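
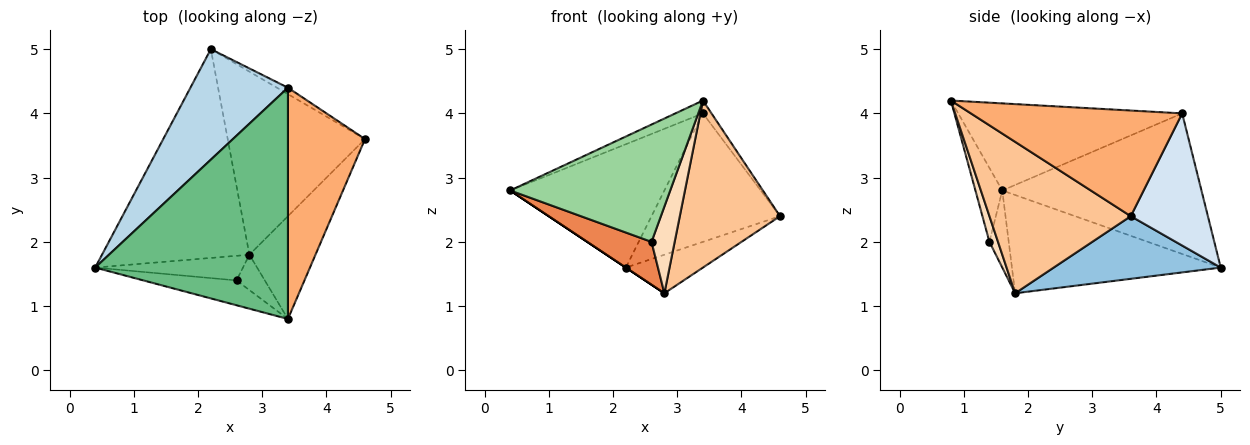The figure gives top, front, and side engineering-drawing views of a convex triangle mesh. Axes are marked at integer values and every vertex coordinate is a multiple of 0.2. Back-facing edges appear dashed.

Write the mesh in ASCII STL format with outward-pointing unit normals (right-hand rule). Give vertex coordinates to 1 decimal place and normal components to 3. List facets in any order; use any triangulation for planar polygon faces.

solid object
 facet normal -0.555 0.000 -0.832
  outer loop
   vertex 2.8 1.8 1.2
   vertex 0.4 1.6 2.8
   vertex 2.2 5.0 1.6
  endloop
 endfacet
 facet normal 0.408 0.188 -0.894
  outer loop
   vertex 2.8 1.8 1.2
   vertex 2.2 5.0 1.6
   vertex 4.6 3.6 2.4
  endloop
 endfacet
 facet normal -0.693 0.537 0.481
  outer loop
   vertex 3.4 4.4 4.0
   vertex 2.2 5.0 1.6
   vertex 0.4 1.6 2.8
  endloop
 endfacet
 facet normal 0.514 0.857 -0.043
  outer loop
   vertex 3.4 4.4 4.0
   vertex 4.6 3.6 2.4
   vertex 2.2 5.0 1.6
  endloop
 endfacet
 facet normal -0.252 -0.839 -0.482
  outer loop
   vertex 2.6 1.4 2.0
   vertex 0.4 1.6 2.8
   vertex 2.8 1.8 1.2
  endloop
 endfacet
 facet normal 0.807 0.033 0.589
  outer loop
   vertex 3.4 0.8 4.2
   vertex 4.6 3.6 2.4
   vertex 3.4 4.4 4.0
  endloop
 endfacet
 facet normal 0.768 -0.545 -0.335
  outer loop
   vertex 3.4 0.8 4.2
   vertex 2.8 1.8 1.2
   vertex 4.6 3.6 2.4
  endloop
 endfacet
 facet normal 0.324 -0.876 -0.357
  outer loop
   vertex 3.4 0.8 4.2
   vertex 2.6 1.4 2.0
   vertex 2.8 1.8 1.2
  endloop
 endfacet
 facet normal -0.411 0.051 0.910
  outer loop
   vertex 3.4 0.8 4.2
   vertex 3.4 4.4 4.0
   vertex 0.4 1.6 2.8
  endloop
 endfacet
 facet normal -0.162 -0.965 -0.204
  outer loop
   vertex 3.4 0.8 4.2
   vertex 0.4 1.6 2.8
   vertex 2.6 1.4 2.0
  endloop
 endfacet
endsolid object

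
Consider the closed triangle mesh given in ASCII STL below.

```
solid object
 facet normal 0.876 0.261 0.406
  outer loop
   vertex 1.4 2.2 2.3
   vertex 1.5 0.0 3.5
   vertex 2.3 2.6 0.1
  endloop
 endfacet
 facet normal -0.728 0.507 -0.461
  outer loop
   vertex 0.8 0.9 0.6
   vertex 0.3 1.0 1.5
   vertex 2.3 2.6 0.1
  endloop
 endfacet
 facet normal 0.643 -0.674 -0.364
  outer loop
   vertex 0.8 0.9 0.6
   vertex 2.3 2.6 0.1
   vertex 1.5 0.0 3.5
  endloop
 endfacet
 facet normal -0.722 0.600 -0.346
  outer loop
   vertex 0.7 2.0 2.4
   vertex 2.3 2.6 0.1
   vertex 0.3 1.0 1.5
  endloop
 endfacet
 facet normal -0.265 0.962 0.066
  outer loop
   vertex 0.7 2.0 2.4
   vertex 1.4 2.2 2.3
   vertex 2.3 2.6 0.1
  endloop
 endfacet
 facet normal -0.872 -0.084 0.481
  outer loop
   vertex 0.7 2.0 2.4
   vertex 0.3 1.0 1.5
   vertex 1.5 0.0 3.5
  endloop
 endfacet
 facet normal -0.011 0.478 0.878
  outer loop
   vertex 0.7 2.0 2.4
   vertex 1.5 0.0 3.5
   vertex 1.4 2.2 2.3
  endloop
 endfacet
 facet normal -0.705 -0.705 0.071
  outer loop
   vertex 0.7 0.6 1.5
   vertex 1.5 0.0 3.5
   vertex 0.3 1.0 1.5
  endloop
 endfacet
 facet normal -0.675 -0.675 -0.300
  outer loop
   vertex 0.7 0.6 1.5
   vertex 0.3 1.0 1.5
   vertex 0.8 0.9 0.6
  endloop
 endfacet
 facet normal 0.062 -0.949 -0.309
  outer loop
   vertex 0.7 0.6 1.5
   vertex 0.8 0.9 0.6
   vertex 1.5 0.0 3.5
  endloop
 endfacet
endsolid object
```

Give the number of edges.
15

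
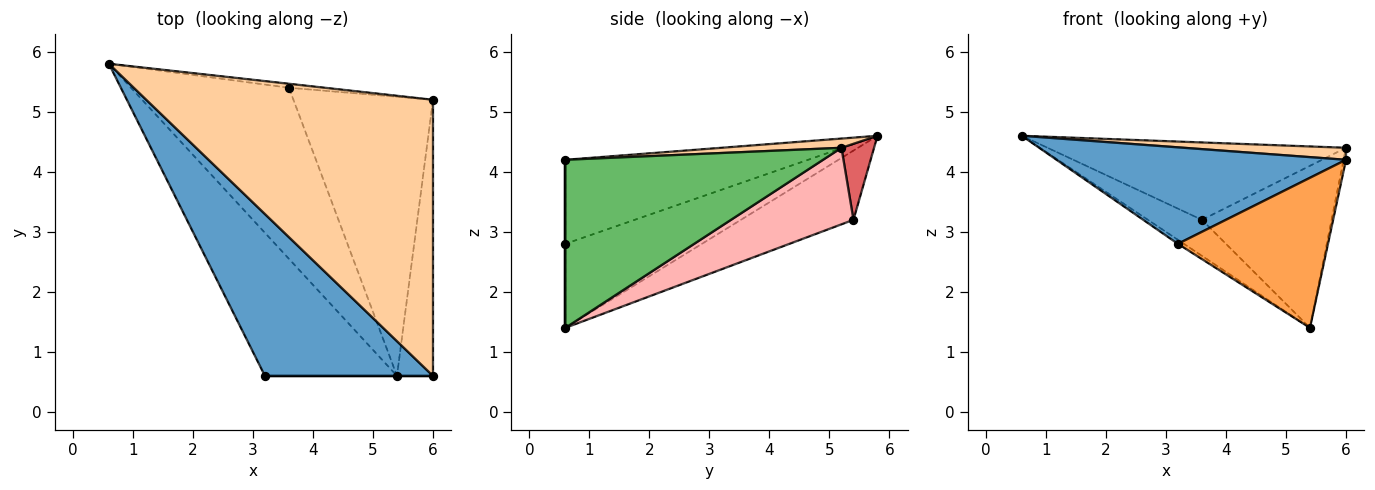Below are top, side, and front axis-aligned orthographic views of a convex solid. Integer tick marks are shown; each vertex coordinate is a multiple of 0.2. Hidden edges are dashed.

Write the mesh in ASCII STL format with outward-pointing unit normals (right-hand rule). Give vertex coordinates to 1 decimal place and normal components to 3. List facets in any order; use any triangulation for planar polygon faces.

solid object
 facet normal -0.395 -0.471 0.789
  outer loop
   vertex 3.2 0.6 2.8
   vertex 6.0 0.6 4.2
   vertex 0.6 5.8 4.6
  endloop
 endfacet
 facet normal -0.537 0.024 -0.843
  outer loop
   vertex 5.4 0.6 1.4
   vertex 3.2 0.6 2.8
   vertex 0.6 5.8 4.6
  endloop
 endfacet
 facet normal 0.000 -1.000 0.000
  outer loop
   vertex 5.4 0.6 1.4
   vertex 6.0 0.6 4.2
   vertex 3.2 0.6 2.8
  endloop
 endfacet
 facet normal 0.032 -0.043 0.999
  outer loop
   vertex 6.0 5.2 4.4
   vertex 0.6 5.8 4.6
   vertex 6.0 0.6 4.2
  endloop
 endfacet
 facet normal 0.978 0.009 -0.210
  outer loop
   vertex 6.0 5.2 4.4
   vertex 6.0 0.6 4.2
   vertex 5.4 0.6 1.4
  endloop
 endfacet
 facet normal -0.394 0.189 -0.899
  outer loop
   vertex 3.6 5.4 3.2
   vertex 5.4 0.6 1.4
   vertex 0.6 5.8 4.6
  endloop
 endfacet
 facet normal 0.108 0.993 -0.051
  outer loop
   vertex 3.6 5.4 3.2
   vertex 0.6 5.8 4.6
   vertex 6.0 5.2 4.4
  endloop
 endfacet
 facet normal 0.428 0.454 -0.781
  outer loop
   vertex 3.6 5.4 3.2
   vertex 6.0 5.2 4.4
   vertex 5.4 0.6 1.4
  endloop
 endfacet
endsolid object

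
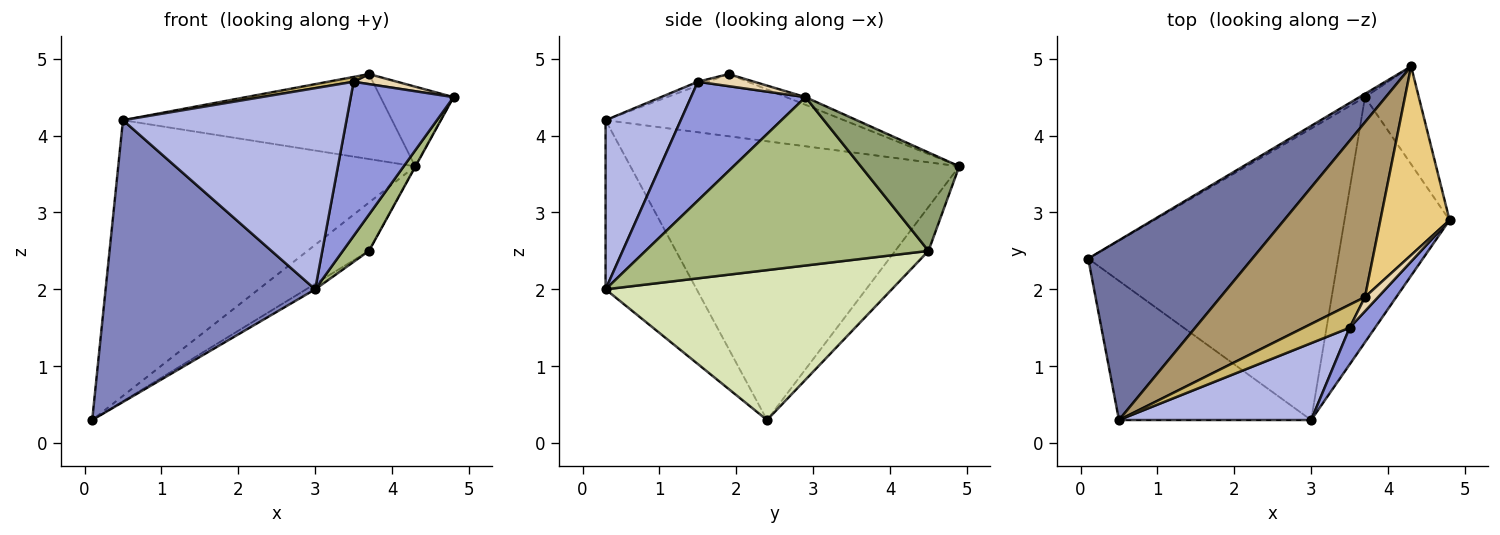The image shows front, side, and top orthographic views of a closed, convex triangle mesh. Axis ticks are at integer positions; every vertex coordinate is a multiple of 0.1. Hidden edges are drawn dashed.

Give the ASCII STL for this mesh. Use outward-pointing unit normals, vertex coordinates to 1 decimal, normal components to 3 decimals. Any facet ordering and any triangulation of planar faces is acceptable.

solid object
 facet normal -0.680 0.614 0.400
  outer loop
   vertex 4.3 4.9 3.6
   vertex 0.1 2.4 0.3
   vertex 0.5 0.3 4.2
  endloop
 endfacet
 facet normal -0.363 -0.835 -0.413
  outer loop
   vertex 3.0 0.3 2.0
   vertex 0.5 0.3 4.2
   vertex 0.1 2.4 0.3
  endloop
 endfacet
 facet normal 0.735 -0.660 0.157
  outer loop
   vertex 3.5 1.5 4.7
   vertex 3.0 0.3 2.0
   vertex 4.8 2.9 4.5
  endloop
 endfacet
 facet normal 0.300 -0.891 0.341
  outer loop
   vertex 3.5 1.5 4.7
   vertex 0.5 0.3 4.2
   vertex 3.0 0.3 2.0
  endloop
 endfacet
 facet normal 0.877 0.003 -0.480
  outer loop
   vertex 3.7 4.5 2.5
   vertex 4.3 4.9 3.6
   vertex 4.8 2.9 4.5
  endloop
 endfacet
 facet normal 0.846 -0.078 -0.528
  outer loop
   vertex 3.7 4.5 2.5
   vertex 4.8 2.9 4.5
   vertex 3.0 0.3 2.0
  endloop
 endfacet
 facet normal -0.475 0.878 -0.060
  outer loop
   vertex 3.7 4.5 2.5
   vertex 0.1 2.4 0.3
   vertex 4.3 4.9 3.6
  endloop
 endfacet
 facet normal 0.514 0.016 -0.857
  outer loop
   vertex 3.7 4.5 2.5
   vertex 3.0 0.3 2.0
   vertex 0.1 2.4 0.3
  endloop
 endfacet
 facet normal -0.361 0.408 0.839
  outer loop
   vertex 3.7 1.9 4.8
   vertex 4.3 4.9 3.6
   vertex 0.5 0.3 4.2
  endloop
 endfacet
 facet normal -0.081 -0.203 0.976
  outer loop
   vertex 3.7 1.9 4.8
   vertex 0.5 0.3 4.2
   vertex 3.5 1.5 4.7
  endloop
 endfacet
 facet normal -0.102 0.387 0.916
  outer loop
   vertex 3.7 1.9 4.8
   vertex 4.8 2.9 4.5
   vertex 4.3 4.9 3.6
  endloop
 endfacet
 facet normal 0.599 -0.463 0.653
  outer loop
   vertex 3.7 1.9 4.8
   vertex 3.5 1.5 4.7
   vertex 4.8 2.9 4.5
  endloop
 endfacet
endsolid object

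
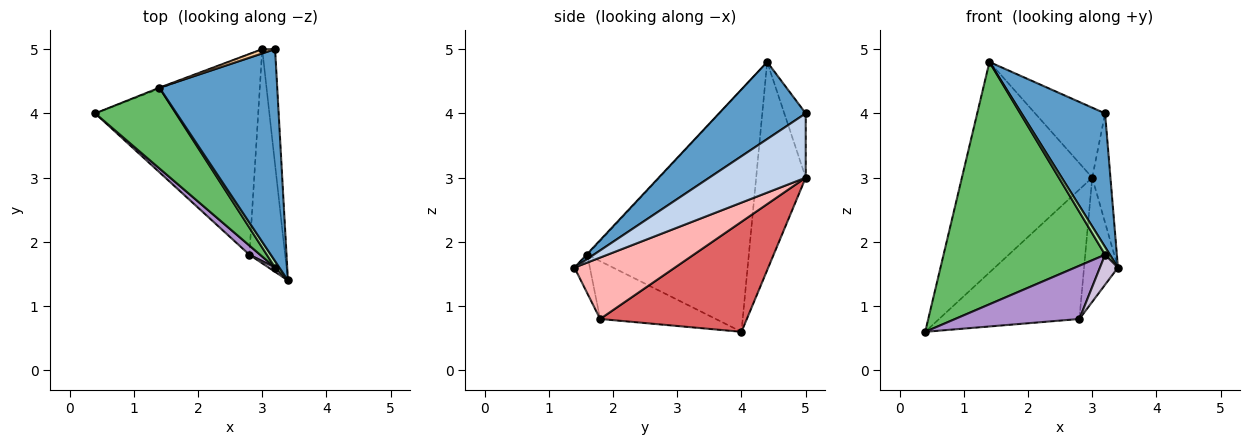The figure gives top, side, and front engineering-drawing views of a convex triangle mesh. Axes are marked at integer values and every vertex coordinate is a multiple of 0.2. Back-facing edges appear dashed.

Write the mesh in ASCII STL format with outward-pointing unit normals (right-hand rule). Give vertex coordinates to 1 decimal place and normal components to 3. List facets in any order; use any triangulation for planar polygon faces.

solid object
 facet normal 0.484 -0.466 0.740
  outer loop
   vertex 1.4 4.4 4.8
   vertex 3.4 1.4 1.6
   vertex 3.2 5.0 4.0
  endloop
 endfacet
 facet normal 0.964 0.182 -0.193
  outer loop
   vertex 3.0 5.0 3.0
   vertex 3.2 5.0 4.0
   vertex 3.4 1.4 1.6
  endloop
 endfacet
 facet normal -0.355 0.935 -0.004
  outer loop
   vertex 3.0 5.0 3.0
   vertex 0.4 4.0 0.6
   vertex 1.4 4.4 4.8
  endloop
 endfacet
 facet normal -0.292 0.955 0.058
  outer loop
   vertex 3.0 5.0 3.0
   vertex 1.4 4.4 4.8
   vertex 3.2 5.0 4.0
  endloop
 endfacet
 facet normal -0.688 -0.688 0.229
  outer loop
   vertex 3.2 1.6 1.8
   vertex 1.4 4.4 4.8
   vertex 0.4 4.0 0.6
  endloop
 endfacet
 facet normal -0.127 -0.762 0.635
  outer loop
   vertex 3.2 1.6 1.8
   vertex 3.4 1.4 1.6
   vertex 1.4 4.4 4.8
  endloop
 endfacet
 facet normal 0.493 0.472 -0.731
  outer loop
   vertex 2.8 1.8 0.8
   vertex 0.4 4.0 0.6
   vertex 3.0 5.0 3.0
  endloop
 endfacet
 facet normal 0.830 0.280 -0.483
  outer loop
   vertex 2.8 1.8 0.8
   vertex 3.0 5.0 3.0
   vertex 3.4 1.4 1.6
  endloop
 endfacet
 facet normal -0.676 -0.726 0.125
  outer loop
   vertex 2.8 1.8 0.8
   vertex 3.2 1.6 1.8
   vertex 0.4 4.0 0.6
  endloop
 endfacet
 facet normal -0.647 -0.755 0.108
  outer loop
   vertex 2.8 1.8 0.8
   vertex 3.4 1.4 1.6
   vertex 3.2 1.6 1.8
  endloop
 endfacet
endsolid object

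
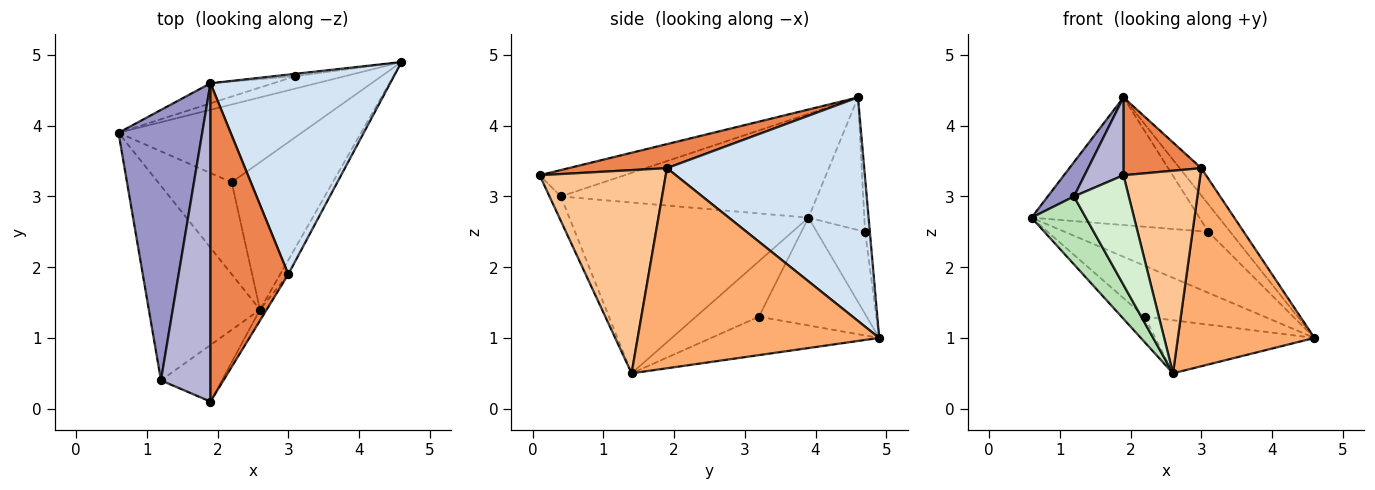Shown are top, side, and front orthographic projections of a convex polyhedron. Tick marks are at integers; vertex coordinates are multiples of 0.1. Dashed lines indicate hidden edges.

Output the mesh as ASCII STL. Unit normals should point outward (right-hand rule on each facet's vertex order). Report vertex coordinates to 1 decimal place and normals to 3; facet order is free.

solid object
 facet normal -0.313 0.931 -0.189
  outer loop
   vertex 3.1 4.7 2.5
   vertex 4.6 4.9 1.0
   vertex 0.6 3.9 2.7
  endloop
 endfacet
 facet normal -0.312 0.938 -0.148
  outer loop
   vertex 3.1 4.7 2.5
   vertex 0.6 3.9 2.7
   vertex 1.9 4.6 4.4
  endloop
 endfacet
 facet normal -0.213 0.973 -0.083
  outer loop
   vertex 3.1 4.7 2.5
   vertex 1.9 4.6 4.4
   vertex 4.6 4.9 1.0
  endloop
 endfacet
 facet normal 0.777 0.085 0.624
  outer loop
   vertex 3.0 1.9 3.4
   vertex 4.6 4.9 1.0
   vertex 1.9 4.6 4.4
  endloop
 endfacet
 facet normal 0.288 -0.227 0.930
  outer loop
   vertex 3.0 1.9 3.4
   vertex 1.9 4.6 4.4
   vertex 1.9 0.1 3.3
  endloop
 endfacet
 facet normal 0.870 -0.492 -0.035
  outer loop
   vertex 3.0 1.9 3.4
   vertex 2.6 1.4 0.5
   vertex 4.6 4.9 1.0
  endloop
 endfacet
 facet normal 0.854 -0.520 -0.028
  outer loop
   vertex 3.0 1.9 3.4
   vertex 1.9 0.1 3.3
   vertex 2.6 1.4 0.5
  endloop
 endfacet
 facet normal -0.442 0.491 -0.751
  outer loop
   vertex 2.2 3.2 1.3
   vertex 0.6 3.9 2.7
   vertex 4.6 4.9 1.0
  endloop
 endfacet
 facet normal -0.588 0.216 -0.780
  outer loop
   vertex 2.2 3.2 1.3
   vertex 2.6 1.4 0.5
   vertex 0.6 3.9 2.7
  endloop
 endfacet
 facet normal -0.337 0.319 -0.886
  outer loop
   vertex 2.2 3.2 1.3
   vertex 4.6 4.9 1.0
   vertex 2.6 1.4 0.5
  endloop
 endfacet
 facet normal -0.823 -0.187 -0.536
  outer loop
   vertex 1.2 0.4 3.0
   vertex 0.6 3.9 2.7
   vertex 2.6 1.4 0.5
  endloop
 endfacet
 facet normal -0.181 -0.874 -0.451
  outer loop
   vertex 1.2 0.4 3.0
   vertex 2.6 1.4 0.5
   vertex 1.9 0.1 3.3
  endloop
 endfacet
 facet normal -0.776 -0.079 0.626
  outer loop
   vertex 1.2 0.4 3.0
   vertex 1.9 4.6 4.4
   vertex 0.6 3.9 2.7
  endloop
 endfacet
 facet normal -0.460 -0.211 0.863
  outer loop
   vertex 1.2 0.4 3.0
   vertex 1.9 0.1 3.3
   vertex 1.9 4.6 4.4
  endloop
 endfacet
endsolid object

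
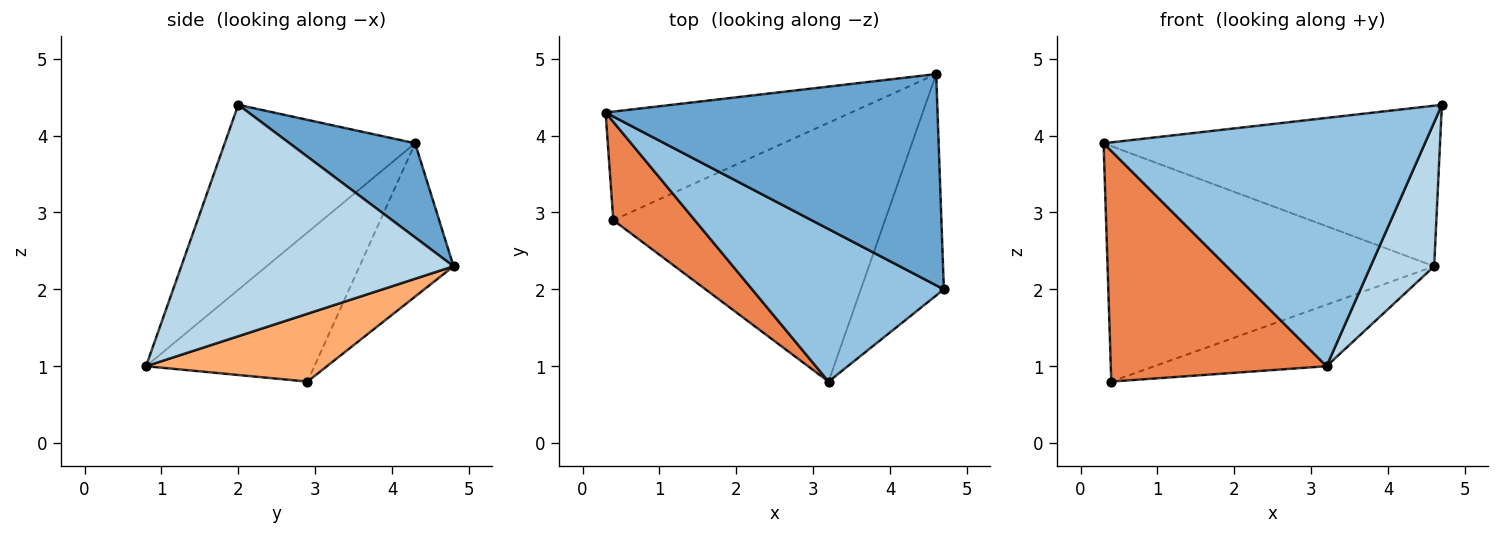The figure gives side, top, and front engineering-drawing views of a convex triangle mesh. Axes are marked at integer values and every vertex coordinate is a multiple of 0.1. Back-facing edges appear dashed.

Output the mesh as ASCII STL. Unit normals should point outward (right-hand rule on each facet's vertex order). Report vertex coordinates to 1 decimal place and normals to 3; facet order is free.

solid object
 facet normal 0.220 0.590 0.777
  outer loop
   vertex 4.6 4.8 2.3
   vertex 0.3 4.3 3.9
   vertex 4.7 2.0 4.4
  endloop
 endfacet
 facet normal -0.451 -0.761 0.467
  outer loop
   vertex 3.2 0.8 1.0
   vertex 4.7 2.0 4.4
   vertex 0.3 4.3 3.9
  endloop
 endfacet
 facet normal 0.919 -0.215 -0.330
  outer loop
   vertex 3.2 0.8 1.0
   vertex 4.6 4.8 2.3
   vertex 4.7 2.0 4.4
  endloop
 endfacet
 facet normal -0.253 0.879 -0.405
  outer loop
   vertex 0.4 2.9 0.8
   vertex 0.3 4.3 3.9
   vertex 4.6 4.8 2.3
  endloop
 endfacet
 facet normal -0.583 -0.747 0.319
  outer loop
   vertex 0.4 2.9 0.8
   vertex 3.2 0.8 1.0
   vertex 0.3 4.3 3.9
  endloop
 endfacet
 facet normal 0.236 0.225 -0.945
  outer loop
   vertex 0.4 2.9 0.8
   vertex 4.6 4.8 2.3
   vertex 3.2 0.8 1.0
  endloop
 endfacet
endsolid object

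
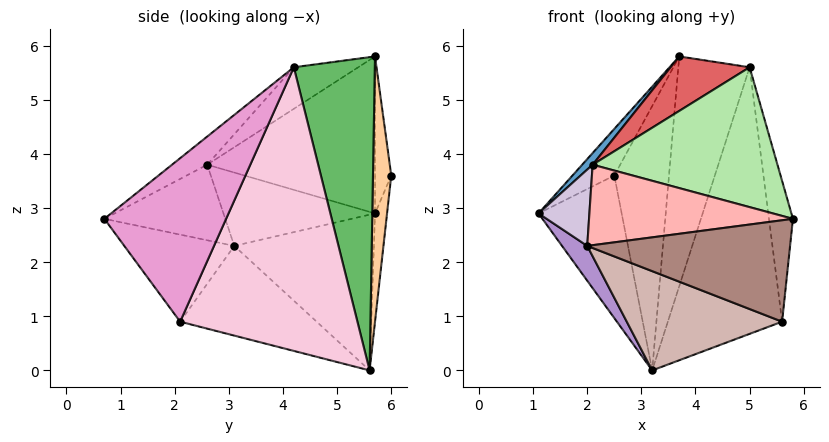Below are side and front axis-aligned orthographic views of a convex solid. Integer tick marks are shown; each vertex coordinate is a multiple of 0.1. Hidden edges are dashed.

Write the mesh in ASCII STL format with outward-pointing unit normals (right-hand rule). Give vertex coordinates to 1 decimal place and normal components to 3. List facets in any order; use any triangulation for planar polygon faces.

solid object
 facet normal -0.744 -0.046 0.667
  outer loop
   vertex 2.1 2.6 3.8
   vertex 3.7 5.7 5.8
   vertex 1.1 5.7 2.9
  endloop
 endfacet
 facet normal -0.344 0.887 0.309
  outer loop
   vertex 2.5 6.0 3.6
   vertex 1.1 5.7 2.9
   vertex 3.7 5.7 5.8
  endloop
 endfacet
 facet normal -0.142 0.980 -0.137
  outer loop
   vertex 2.5 6.0 3.6
   vertex 3.2 5.6 0.0
   vertex 1.1 5.7 2.9
  endloop
 endfacet
 facet normal 0.317 0.947 -0.044
  outer loop
   vertex 2.5 6.0 3.6
   vertex 3.7 5.7 5.8
   vertex 3.2 5.6 0.0
  endloop
 endfacet
 facet normal 0.748 0.659 -0.076
  outer loop
   vertex 5.0 4.2 5.6
   vertex 3.2 5.6 0.0
   vertex 3.7 5.7 5.8
  endloop
 endfacet
 facet normal -0.121 -0.637 0.761
  outer loop
   vertex 5.0 4.2 5.6
   vertex 2.1 2.6 3.8
   vertex 5.8 0.7 2.8
  endloop
 endfacet
 facet normal -0.319 -0.392 0.863
  outer loop
   vertex 5.0 4.2 5.6
   vertex 3.7 5.7 5.8
   vertex 2.1 2.6 3.8
  endloop
 endfacet
 facet normal -0.494 -0.834 -0.245
  outer loop
   vertex 2.0 3.1 2.3
   vertex 5.8 0.7 2.8
   vertex 2.1 2.6 3.8
  endloop
 endfacet
 facet normal -0.804 -0.145 -0.577
  outer loop
   vertex 2.0 3.1 2.3
   vertex 1.1 5.7 2.9
   vertex 3.2 5.6 0.0
  endloop
 endfacet
 facet normal -0.947 -0.318 -0.043
  outer loop
   vertex 2.0 3.1 2.3
   vertex 2.1 2.6 3.8
   vertex 1.1 5.7 2.9
  endloop
 endfacet
 facet normal -0.409 -0.755 -0.513
  outer loop
   vertex 5.6 2.1 0.9
   vertex 5.8 0.7 2.8
   vertex 2.0 3.1 2.3
  endloop
 endfacet
 facet normal -0.431 -0.490 -0.758
  outer loop
   vertex 5.6 2.1 0.9
   vertex 2.0 3.1 2.3
   vertex 3.2 5.6 0.0
  endloop
 endfacet
 facet normal 0.980 0.193 0.039
  outer loop
   vertex 5.6 2.1 0.9
   vertex 5.0 4.2 5.6
   vertex 5.8 0.7 2.8
  endloop
 endfacet
 facet normal 0.833 0.537 -0.134
  outer loop
   vertex 5.6 2.1 0.9
   vertex 3.2 5.6 0.0
   vertex 5.0 4.2 5.6
  endloop
 endfacet
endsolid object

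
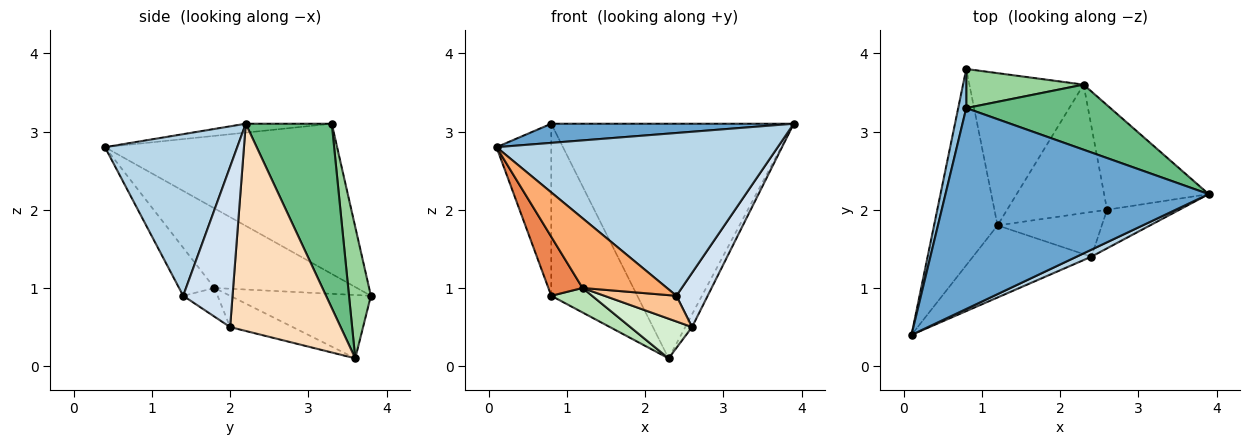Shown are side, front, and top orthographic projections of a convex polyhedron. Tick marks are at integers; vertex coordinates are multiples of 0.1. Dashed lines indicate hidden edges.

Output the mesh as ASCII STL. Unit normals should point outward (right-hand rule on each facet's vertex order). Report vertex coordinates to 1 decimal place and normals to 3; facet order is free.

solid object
 facet normal -0.034 -0.095 0.995
  outer loop
   vertex 0.8 3.3 3.1
   vertex 0.1 0.4 2.8
   vertex 3.9 2.2 3.1
  endloop
 endfacet
 facet normal -0.972 0.229 0.052
  outer loop
   vertex 0.8 3.3 3.1
   vertex 0.8 3.8 0.9
   vertex 0.1 0.4 2.8
  endloop
 endfacet
 facet normal 0.425 -0.904 0.039
  outer loop
   vertex 2.4 1.4 0.9
   vertex 3.9 2.2 3.1
   vertex 0.1 0.4 2.8
  endloop
 endfacet
 facet normal 0.789 -0.500 -0.356
  outer loop
   vertex 2.4 1.4 0.9
   vertex 2.6 2.0 0.5
   vertex 3.9 2.2 3.1
  endloop
 endfacet
 facet normal -0.768 -0.184 -0.613
  outer loop
   vertex 1.2 1.8 1.0
   vertex 0.1 0.4 2.8
   vertex 0.8 3.8 0.9
  endloop
 endfacet
 facet normal -0.280 -0.667 -0.690
  outer loop
   vertex 1.2 1.8 1.0
   vertex 2.4 1.4 0.9
   vertex 0.1 0.4 2.8
  endloop
 endfacet
 facet normal -0.232 -0.485 -0.843
  outer loop
   vertex 1.2 1.8 1.0
   vertex 2.6 2.0 0.5
   vertex 2.4 1.4 0.9
  endloop
 endfacet
 facet normal 0.891 0.055 -0.450
  outer loop
   vertex 2.3 3.6 0.1
   vertex 3.9 2.2 3.1
   vertex 2.6 2.0 0.5
  endloop
 endfacet
 facet normal 0.324 0.912 0.253
  outer loop
   vertex 2.3 3.6 0.1
   vertex 0.8 3.3 3.1
   vertex 3.9 2.2 3.1
  endloop
 endfacet
 facet normal 0.241 0.946 0.215
  outer loop
   vertex 2.3 3.6 0.1
   vertex 0.8 3.8 0.9
   vertex 0.8 3.3 3.1
  endloop
 endfacet
 facet normal -0.480 -0.139 -0.866
  outer loop
   vertex 2.3 3.6 0.1
   vertex 1.2 1.8 1.0
   vertex 0.8 3.8 0.9
  endloop
 endfacet
 facet normal -0.287 -0.283 -0.915
  outer loop
   vertex 2.3 3.6 0.1
   vertex 2.6 2.0 0.5
   vertex 1.2 1.8 1.0
  endloop
 endfacet
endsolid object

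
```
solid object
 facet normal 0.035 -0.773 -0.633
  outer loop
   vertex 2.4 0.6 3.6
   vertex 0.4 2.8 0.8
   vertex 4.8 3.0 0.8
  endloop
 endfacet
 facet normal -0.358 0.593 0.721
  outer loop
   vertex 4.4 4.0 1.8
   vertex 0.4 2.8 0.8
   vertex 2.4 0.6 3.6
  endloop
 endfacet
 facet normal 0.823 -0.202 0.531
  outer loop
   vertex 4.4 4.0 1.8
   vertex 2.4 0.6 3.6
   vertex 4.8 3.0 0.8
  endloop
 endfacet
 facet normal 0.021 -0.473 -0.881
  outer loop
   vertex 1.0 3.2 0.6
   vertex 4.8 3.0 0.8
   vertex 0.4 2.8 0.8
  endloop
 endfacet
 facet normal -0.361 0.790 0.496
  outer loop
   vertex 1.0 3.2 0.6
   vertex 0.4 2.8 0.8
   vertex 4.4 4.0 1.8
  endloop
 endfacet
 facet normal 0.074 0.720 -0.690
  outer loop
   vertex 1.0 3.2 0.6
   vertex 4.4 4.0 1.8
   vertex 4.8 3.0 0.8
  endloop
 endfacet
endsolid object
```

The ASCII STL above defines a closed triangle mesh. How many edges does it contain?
9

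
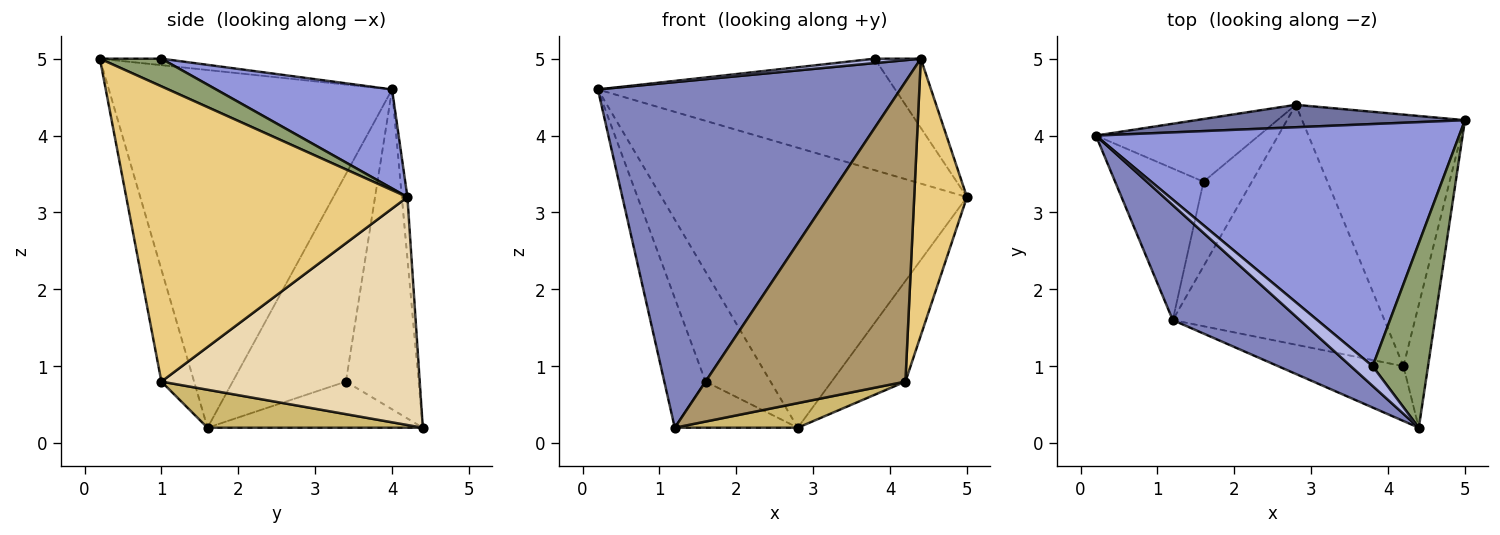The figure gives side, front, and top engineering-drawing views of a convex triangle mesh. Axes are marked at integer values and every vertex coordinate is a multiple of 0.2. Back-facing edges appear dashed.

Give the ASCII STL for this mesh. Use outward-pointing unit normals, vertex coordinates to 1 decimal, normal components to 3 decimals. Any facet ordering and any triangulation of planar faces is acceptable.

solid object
 facet normal -0.018 0.997 0.080
  outer loop
   vertex 2.8 4.4 0.2
   vertex 0.2 4.0 4.6
   vertex 5.0 4.2 3.2
  endloop
 endfacet
 facet normal -0.664 -0.709 0.236
  outer loop
   vertex 1.2 1.6 0.2
   vertex 4.4 0.2 5.0
   vertex 0.2 4.0 4.6
  endloop
 endfacet
 facet normal 0.240 0.406 0.882
  outer loop
   vertex 3.8 1.0 5.0
   vertex 5.0 4.2 3.2
   vertex 0.2 4.0 4.6
  endloop
 endfacet
 facet normal -0.278 -0.208 0.938
  outer loop
   vertex 3.8 1.0 5.0
   vertex 0.2 4.0 4.6
   vertex 4.4 0.2 5.0
  endloop
 endfacet
 facet normal 0.424 0.318 0.848
  outer loop
   vertex 3.8 1.0 5.0
   vertex 4.4 0.2 5.0
   vertex 5.0 4.2 3.2
  endloop
 endfacet
 facet normal -0.697 0.623 -0.355
  outer loop
   vertex 1.6 3.4 0.8
   vertex 0.2 4.0 4.6
   vertex 2.8 4.4 0.2
  endloop
 endfacet
 facet normal -0.872 0.318 -0.372
  outer loop
   vertex 1.6 3.4 0.8
   vertex 1.2 1.6 0.2
   vertex 0.2 4.0 4.6
  endloop
 endfacet
 facet normal -0.642 0.367 -0.673
  outer loop
   vertex 1.6 3.4 0.8
   vertex 2.8 4.4 0.2
   vertex 1.2 1.6 0.2
  endloop
 endfacet
 facet normal -0.159 -0.971 -0.177
  outer loop
   vertex 4.2 1.0 0.8
   vertex 4.4 0.2 5.0
   vertex 1.2 1.6 0.2
  endloop
 endfacet
 facet normal 0.176 -0.100 -0.979
  outer loop
   vertex 4.2 1.0 0.8
   vertex 1.2 1.6 0.2
   vertex 2.8 4.4 0.2
  endloop
 endfacet
 facet normal 0.980 -0.184 -0.082
  outer loop
   vertex 4.2 1.0 0.8
   vertex 5.0 4.2 3.2
   vertex 4.4 0.2 5.0
  endloop
 endfacet
 facet normal 0.793 0.226 -0.566
  outer loop
   vertex 4.2 1.0 0.8
   vertex 2.8 4.4 0.2
   vertex 5.0 4.2 3.2
  endloop
 endfacet
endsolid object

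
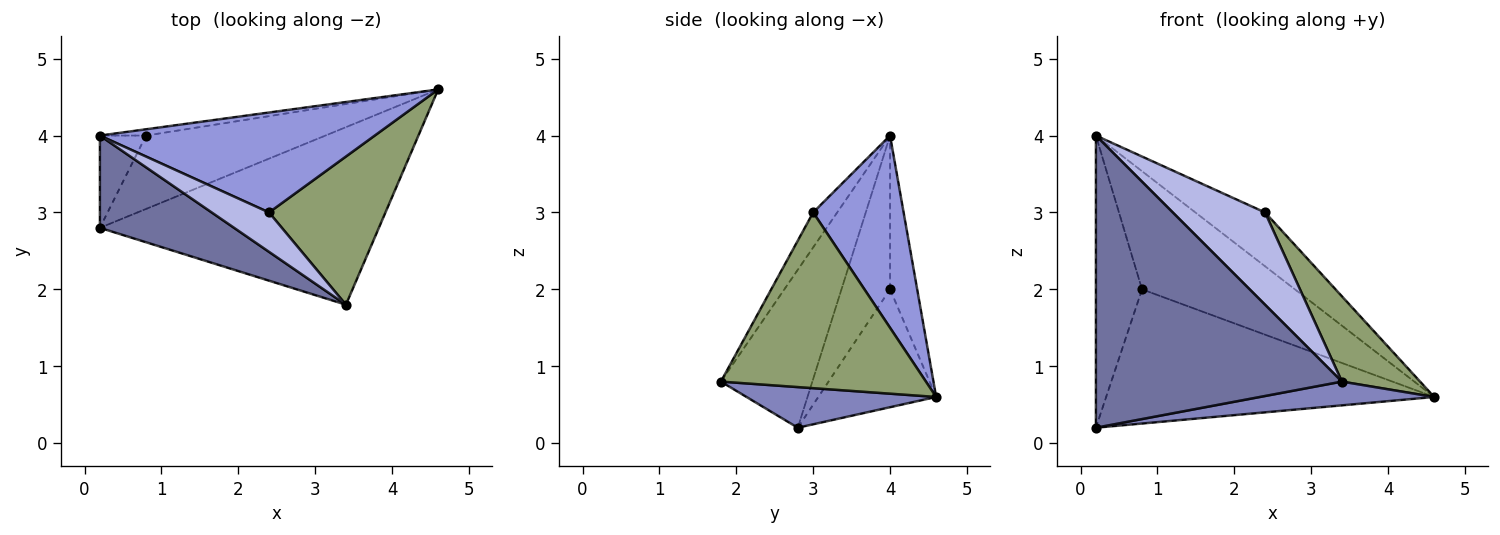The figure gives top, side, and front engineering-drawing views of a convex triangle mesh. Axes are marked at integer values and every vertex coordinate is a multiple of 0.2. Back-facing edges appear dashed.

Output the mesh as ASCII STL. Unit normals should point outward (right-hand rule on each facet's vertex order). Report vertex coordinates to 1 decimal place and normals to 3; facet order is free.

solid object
 facet normal -0.334 -0.899 0.284
  outer loop
   vertex 0.2 2.8 0.2
   vertex 3.4 1.8 0.8
   vertex 0.2 4.0 4.0
  endloop
 endfacet
 facet normal 0.143 -0.131 -0.981
  outer loop
   vertex 0.2 2.8 0.2
   vertex 4.6 4.6 0.6
   vertex 3.4 1.8 0.8
  endloop
 endfacet
 facet normal 0.524 0.404 0.750
  outer loop
   vertex 2.4 3.0 3.0
   vertex 4.6 4.6 0.6
   vertex 0.2 4.0 4.0
  endloop
 endfacet
 facet normal -0.233 -0.894 0.382
  outer loop
   vertex 2.4 3.0 3.0
   vertex 0.2 4.0 4.0
   vertex 3.4 1.8 0.8
  endloop
 endfacet
 facet normal 0.794 -0.303 0.526
  outer loop
   vertex 2.4 3.0 3.0
   vertex 3.4 1.8 0.8
   vertex 4.6 4.6 0.6
  endloop
 endfacet
 facet normal -0.175 0.983 -0.052
  outer loop
   vertex 0.8 4.0 2.0
   vertex 0.2 4.0 4.0
   vertex 4.6 4.6 0.6
  endloop
 endfacet
 facet normal -0.708 0.673 -0.213
  outer loop
   vertex 0.8 4.0 2.0
   vertex 0.2 2.8 0.2
   vertex 0.2 4.0 4.0
  endloop
 endfacet
 facet normal -0.301 0.837 -0.458
  outer loop
   vertex 0.8 4.0 2.0
   vertex 4.6 4.6 0.6
   vertex 0.2 2.8 0.2
  endloop
 endfacet
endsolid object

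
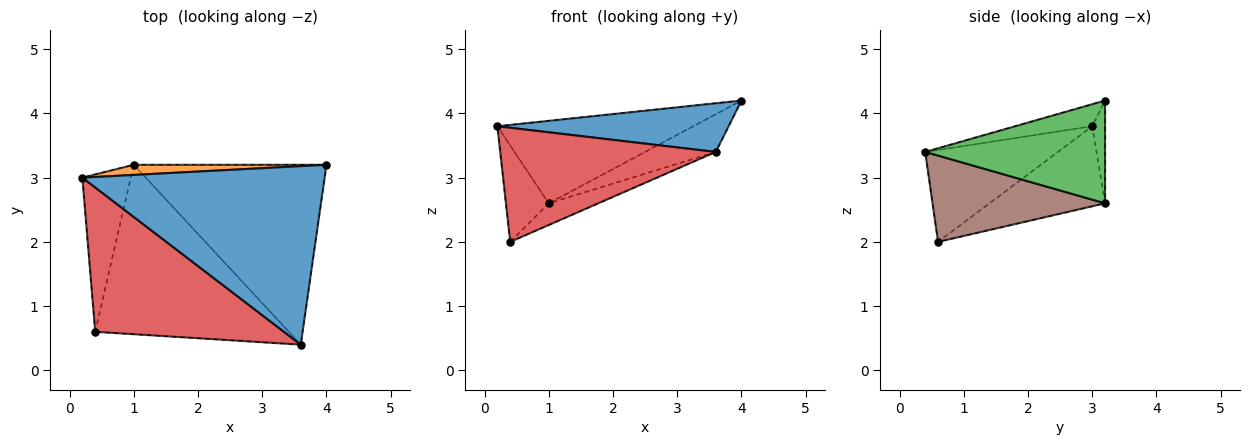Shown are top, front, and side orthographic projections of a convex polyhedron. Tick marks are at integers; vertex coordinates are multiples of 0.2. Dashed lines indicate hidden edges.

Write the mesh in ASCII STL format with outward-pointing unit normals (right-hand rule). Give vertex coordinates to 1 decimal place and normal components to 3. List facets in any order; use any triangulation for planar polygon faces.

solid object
 facet normal -0.087 -0.262 0.961
  outer loop
   vertex 3.6 0.4 3.4
   vertex 4.0 3.2 4.2
   vertex 0.2 3.0 3.8
  endloop
 endfacet
 facet normal -0.065 0.990 0.122
  outer loop
   vertex 1.0 3.2 2.6
   vertex 0.2 3.0 3.8
   vertex 4.0 3.2 4.2
  endloop
 endfacet
 facet normal 0.463 0.182 -0.868
  outer loop
   vertex 1.0 3.2 2.6
   vertex 4.0 3.2 4.2
   vertex 3.6 0.4 3.4
  endloop
 endfacet
 facet normal -0.357 -0.579 0.733
  outer loop
   vertex 0.4 0.6 2.0
   vertex 3.6 0.4 3.4
   vertex 0.2 3.0 3.8
  endloop
 endfacet
 facet normal -0.816 0.302 -0.493
  outer loop
   vertex 0.4 0.6 2.0
   vertex 0.2 3.0 3.8
   vertex 1.0 3.2 2.6
  endloop
 endfacet
 facet normal 0.404 0.116 -0.907
  outer loop
   vertex 0.4 0.6 2.0
   vertex 1.0 3.2 2.6
   vertex 3.6 0.4 3.4
  endloop
 endfacet
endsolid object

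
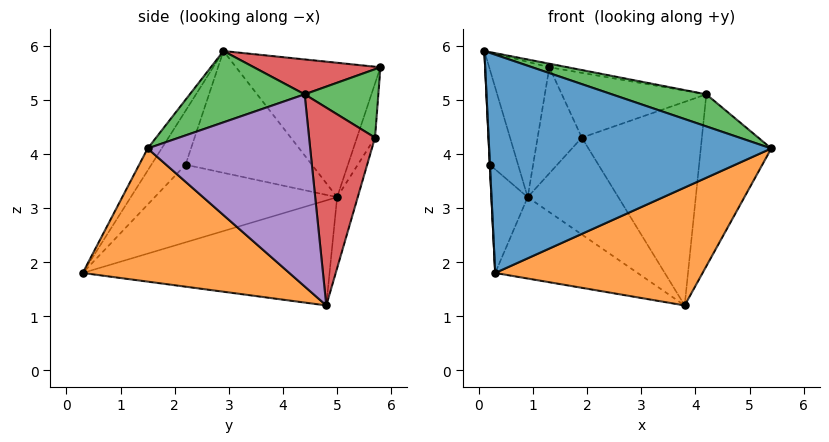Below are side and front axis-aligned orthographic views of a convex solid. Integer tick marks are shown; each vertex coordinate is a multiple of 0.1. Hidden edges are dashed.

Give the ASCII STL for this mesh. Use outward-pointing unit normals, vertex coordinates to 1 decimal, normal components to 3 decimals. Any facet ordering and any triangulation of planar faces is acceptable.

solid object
 facet normal -0.042 -0.845 0.534
  outer loop
   vertex 0.3 0.3 1.8
   vertex 5.4 1.5 4.1
   vertex 0.1 2.9 5.9
  endloop
 endfacet
 facet normal 0.453 -0.454 -0.767
  outer loop
   vertex 3.8 4.8 1.2
   vertex 5.4 1.5 4.1
   vertex 0.3 0.3 1.8
  endloop
 endfacet
 facet normal 0.262 -0.216 0.941
  outer loop
   vertex 4.2 4.4 5.1
   vertex 0.1 2.9 5.9
   vertex 5.4 1.5 4.1
  endloop
 endfacet
 facet normal 0.182 0.026 0.983
  outer loop
   vertex 4.2 4.4 5.1
   vertex 1.3 5.8 5.6
   vertex 0.1 2.9 5.9
  endloop
 endfacet
 facet normal 0.916 0.397 -0.053
  outer loop
   vertex 4.2 4.4 5.1
   vertex 5.4 1.5 4.1
   vertex 3.8 4.8 1.2
  endloop
 endfacet
 facet normal -0.923 0.384 0.026
  outer loop
   vertex 0.9 5.0 3.2
   vertex 0.1 2.9 5.9
   vertex 1.3 5.8 5.6
  endloop
 endfacet
 facet normal -0.527 0.304 -0.794
  outer loop
   vertex 0.9 5.0 3.2
   vertex 3.8 4.8 1.2
   vertex 0.3 0.3 1.8
  endloop
 endfacet
 facet normal -0.999 -0.004 -0.046
  outer loop
   vertex 0.2 2.2 3.8
   vertex 0.3 0.3 1.8
   vertex 0.1 2.9 5.9
  endloop
 endfacet
 facet normal -0.969 0.217 -0.118
  outer loop
   vertex 0.2 2.2 3.8
   vertex 0.1 2.9 5.9
   vertex 0.9 5.0 3.2
  endloop
 endfacet
 facet normal -0.955 0.190 -0.228
  outer loop
   vertex 0.2 2.2 3.8
   vertex 0.9 5.0 3.2
   vertex 0.3 0.3 1.8
  endloop
 endfacet
 facet normal -0.367 0.899 -0.239
  outer loop
   vertex 1.9 5.7 4.3
   vertex 0.9 5.0 3.2
   vertex 1.3 5.8 5.6
  endloop
 endfacet
 facet normal -0.204 0.899 -0.386
  outer loop
   vertex 1.9 5.7 4.3
   vertex 3.8 4.8 1.2
   vertex 0.9 5.0 3.2
  endloop
 endfacet
 facet normal 0.450 0.882 0.140
  outer loop
   vertex 1.9 5.7 4.3
   vertex 1.3 5.8 5.6
   vertex 4.2 4.4 5.1
  endloop
 endfacet
 facet normal 0.481 0.876 0.041
  outer loop
   vertex 1.9 5.7 4.3
   vertex 4.2 4.4 5.1
   vertex 3.8 4.8 1.2
  endloop
 endfacet
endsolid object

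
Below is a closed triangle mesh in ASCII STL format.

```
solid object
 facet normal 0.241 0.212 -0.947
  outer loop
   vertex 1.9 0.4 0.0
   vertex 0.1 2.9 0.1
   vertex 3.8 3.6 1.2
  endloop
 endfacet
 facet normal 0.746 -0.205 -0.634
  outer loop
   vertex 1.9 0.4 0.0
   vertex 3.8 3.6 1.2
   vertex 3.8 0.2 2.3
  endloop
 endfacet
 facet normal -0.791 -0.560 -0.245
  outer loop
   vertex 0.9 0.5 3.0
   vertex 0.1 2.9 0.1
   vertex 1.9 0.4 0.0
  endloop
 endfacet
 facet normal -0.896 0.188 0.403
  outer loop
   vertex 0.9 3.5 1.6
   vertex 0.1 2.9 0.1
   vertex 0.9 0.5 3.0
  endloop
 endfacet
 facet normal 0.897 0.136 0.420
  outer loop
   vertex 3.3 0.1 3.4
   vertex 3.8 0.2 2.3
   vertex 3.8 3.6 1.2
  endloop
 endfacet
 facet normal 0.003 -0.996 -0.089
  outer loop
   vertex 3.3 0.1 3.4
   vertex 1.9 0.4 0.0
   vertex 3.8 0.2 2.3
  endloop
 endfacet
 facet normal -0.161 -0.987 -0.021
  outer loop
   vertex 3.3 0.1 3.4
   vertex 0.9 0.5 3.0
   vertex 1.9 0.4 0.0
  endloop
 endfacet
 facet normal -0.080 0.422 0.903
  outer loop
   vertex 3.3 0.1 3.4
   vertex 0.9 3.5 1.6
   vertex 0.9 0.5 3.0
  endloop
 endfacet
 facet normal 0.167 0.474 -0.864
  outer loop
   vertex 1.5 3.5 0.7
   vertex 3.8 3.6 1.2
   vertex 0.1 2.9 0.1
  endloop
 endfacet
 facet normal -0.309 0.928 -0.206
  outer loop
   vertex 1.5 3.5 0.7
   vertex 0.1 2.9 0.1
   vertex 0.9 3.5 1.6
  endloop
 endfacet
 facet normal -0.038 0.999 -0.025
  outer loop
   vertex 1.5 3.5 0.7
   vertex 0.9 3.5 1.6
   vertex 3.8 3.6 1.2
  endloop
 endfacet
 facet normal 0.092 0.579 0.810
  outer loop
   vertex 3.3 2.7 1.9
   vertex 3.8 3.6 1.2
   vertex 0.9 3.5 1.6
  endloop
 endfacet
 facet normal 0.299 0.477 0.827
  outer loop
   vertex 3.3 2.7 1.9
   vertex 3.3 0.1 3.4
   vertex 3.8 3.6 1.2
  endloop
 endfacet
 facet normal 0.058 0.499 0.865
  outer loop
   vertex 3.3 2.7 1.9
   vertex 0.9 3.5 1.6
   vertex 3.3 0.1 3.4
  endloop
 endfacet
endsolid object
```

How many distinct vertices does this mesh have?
9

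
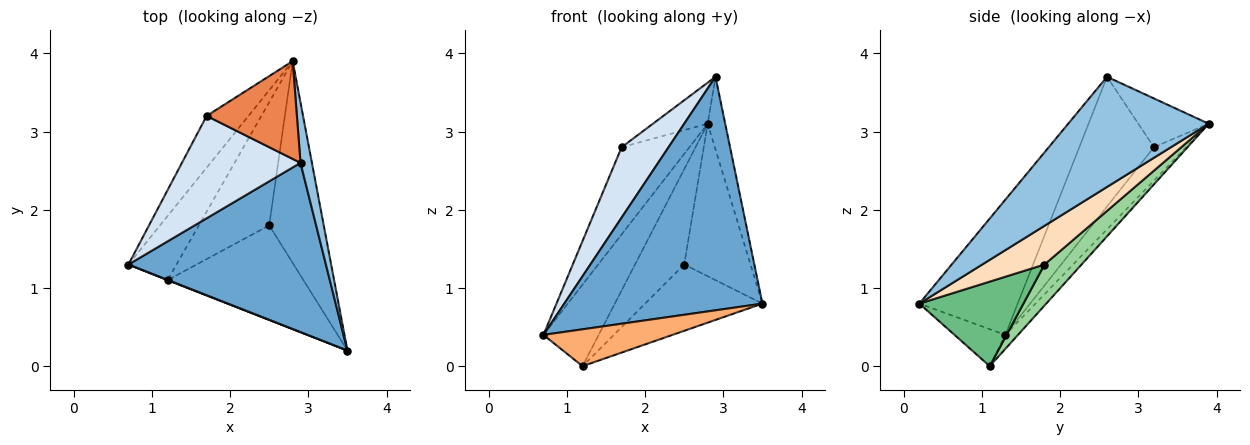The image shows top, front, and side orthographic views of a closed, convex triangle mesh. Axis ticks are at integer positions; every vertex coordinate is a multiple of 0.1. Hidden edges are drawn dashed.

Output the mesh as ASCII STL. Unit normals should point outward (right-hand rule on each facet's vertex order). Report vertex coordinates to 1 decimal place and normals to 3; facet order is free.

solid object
 facet normal -0.373 -0.751 0.545
  outer loop
   vertex 2.9 2.6 3.7
   vertex 0.7 1.3 0.4
   vertex 3.5 0.2 0.8
  endloop
 endfacet
 facet normal 0.987 0.123 0.102
  outer loop
   vertex 2.9 2.6 3.7
   vertex 3.5 0.2 0.8
   vertex 2.8 3.9 3.1
  endloop
 endfacet
 facet normal -0.378 0.796 -0.473
  outer loop
   vertex 1.7 3.2 2.8
   vertex 2.8 3.9 3.1
   vertex 0.7 1.3 0.4
  endloop
 endfacet
 facet normal -0.669 -0.421 0.612
  outer loop
   vertex 1.7 3.2 2.8
   vertex 0.7 1.3 0.4
   vertex 2.9 2.6 3.7
  endloop
 endfacet
 facet normal -0.446 0.347 0.825
  outer loop
   vertex 1.7 3.2 2.8
   vertex 2.9 2.6 3.7
   vertex 2.8 3.9 3.1
  endloop
 endfacet
 facet normal -0.367 -0.930 0.007
  outer loop
   vertex 1.2 1.1 0.0
   vertex 3.5 0.2 0.8
   vertex 0.7 1.3 0.4
  endloop
 endfacet
 facet normal -0.177 0.774 -0.608
  outer loop
   vertex 1.2 1.1 0.0
   vertex 0.7 1.3 0.4
   vertex 2.8 3.9 3.1
  endloop
 endfacet
 facet normal 0.492 0.525 -0.694
  outer loop
   vertex 2.5 1.8 1.3
   vertex 2.8 3.9 3.1
   vertex 3.5 0.2 0.8
  endloop
 endfacet
 facet normal 0.454 0.512 -0.729
  outer loop
   vertex 2.5 1.8 1.3
   vertex 3.5 0.2 0.8
   vertex 1.2 1.1 0.0
  endloop
 endfacet
 facet normal 0.419 0.556 -0.718
  outer loop
   vertex 2.5 1.8 1.3
   vertex 1.2 1.1 0.0
   vertex 2.8 3.9 3.1
  endloop
 endfacet
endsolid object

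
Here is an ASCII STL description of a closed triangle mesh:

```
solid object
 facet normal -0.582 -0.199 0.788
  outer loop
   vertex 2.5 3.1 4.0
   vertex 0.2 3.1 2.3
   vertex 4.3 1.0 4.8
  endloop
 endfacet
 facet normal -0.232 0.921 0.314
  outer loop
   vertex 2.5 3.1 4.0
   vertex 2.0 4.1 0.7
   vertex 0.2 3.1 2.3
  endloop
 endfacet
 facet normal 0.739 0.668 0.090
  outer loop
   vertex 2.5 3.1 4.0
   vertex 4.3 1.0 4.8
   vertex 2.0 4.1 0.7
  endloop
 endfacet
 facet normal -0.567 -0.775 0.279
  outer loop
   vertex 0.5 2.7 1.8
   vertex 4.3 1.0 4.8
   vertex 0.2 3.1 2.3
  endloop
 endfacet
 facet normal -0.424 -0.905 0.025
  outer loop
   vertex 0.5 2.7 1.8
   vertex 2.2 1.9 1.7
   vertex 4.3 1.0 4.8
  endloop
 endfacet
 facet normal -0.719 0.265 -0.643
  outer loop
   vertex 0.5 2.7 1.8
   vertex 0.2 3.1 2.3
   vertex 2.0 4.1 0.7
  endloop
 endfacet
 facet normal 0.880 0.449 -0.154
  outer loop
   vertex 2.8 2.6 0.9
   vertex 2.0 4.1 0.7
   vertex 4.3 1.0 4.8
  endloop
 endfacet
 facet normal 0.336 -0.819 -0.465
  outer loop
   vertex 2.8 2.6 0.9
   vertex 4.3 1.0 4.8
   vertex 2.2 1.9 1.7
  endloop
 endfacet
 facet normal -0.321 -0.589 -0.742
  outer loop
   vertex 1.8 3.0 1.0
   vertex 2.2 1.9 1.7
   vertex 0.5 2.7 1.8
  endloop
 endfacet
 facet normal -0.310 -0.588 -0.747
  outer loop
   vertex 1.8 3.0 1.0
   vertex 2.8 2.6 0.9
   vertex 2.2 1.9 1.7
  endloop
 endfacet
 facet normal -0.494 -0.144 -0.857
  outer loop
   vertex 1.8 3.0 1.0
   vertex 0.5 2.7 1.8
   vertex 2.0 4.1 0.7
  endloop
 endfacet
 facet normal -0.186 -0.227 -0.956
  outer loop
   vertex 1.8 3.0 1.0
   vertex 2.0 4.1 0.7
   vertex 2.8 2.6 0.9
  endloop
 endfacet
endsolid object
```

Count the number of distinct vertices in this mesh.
8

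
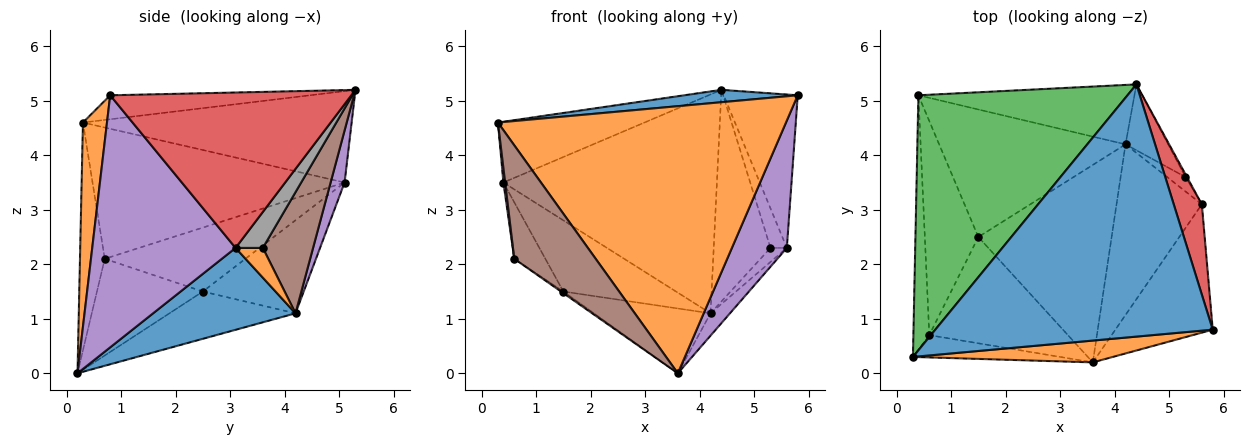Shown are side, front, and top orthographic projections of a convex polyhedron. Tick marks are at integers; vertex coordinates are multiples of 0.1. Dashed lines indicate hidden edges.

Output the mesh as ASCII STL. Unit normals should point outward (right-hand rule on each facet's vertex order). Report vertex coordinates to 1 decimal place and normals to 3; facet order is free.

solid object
 facet normal -0.086 -0.049 0.995
  outer loop
   vertex 4.4 5.3 5.2
   vertex 0.3 0.3 4.6
   vertex 5.8 0.8 5.1
  endloop
 endfacet
 facet normal 0.083 -0.993 0.081
  outer loop
   vertex 3.6 0.2 0.0
   vertex 5.8 0.8 5.1
   vertex 0.3 0.3 4.6
  endloop
 endfacet
 facet normal -0.391 0.213 0.895
  outer loop
   vertex 0.4 5.1 3.5
   vertex 0.3 0.3 4.6
   vertex 4.4 5.3 5.2
  endloop
 endfacet
 facet normal 0.942 0.289 0.170
  outer loop
   vertex 5.6 3.1 2.3
   vertex 4.4 5.3 5.2
   vertex 5.8 0.8 5.1
  endloop
 endfacet
 facet normal 0.878 -0.337 -0.339
  outer loop
   vertex 5.6 3.1 2.3
   vertex 5.8 0.8 5.1
   vertex 3.6 0.2 0.0
  endloop
 endfacet
 facet normal -0.286 -0.940 -0.185
  outer loop
   vertex 0.6 0.7 2.1
   vertex 3.6 0.2 0.0
   vertex 0.3 0.3 4.6
  endloop
 endfacet
 facet normal -0.993 -0.007 -0.120
  outer loop
   vertex 0.6 0.7 2.1
   vertex 0.3 0.3 4.6
   vertex 0.4 5.1 3.5
  endloop
 endfacet
 facet normal 0.857 0.514 -0.035
  outer loop
   vertex 5.3 3.6 2.3
   vertex 4.4 5.3 5.2
   vertex 5.6 3.1 2.3
  endloop
 endfacet
 facet normal -0.572 0.013 -0.820
  outer loop
   vertex 1.5 2.5 1.5
   vertex 3.6 0.2 0.0
   vertex 0.6 0.7 2.1
  endloop
 endfacet
 facet normal -0.756 0.167 -0.633
  outer loop
   vertex 1.5 2.5 1.5
   vertex 0.6 0.7 2.1
   vertex 0.4 5.1 3.5
  endloop
 endfacet
 facet normal 0.689 0.094 -0.718
  outer loop
   vertex 4.2 4.2 1.1
   vertex 5.6 3.1 2.3
   vertex 3.6 0.2 0.0
  endloop
 endfacet
 facet normal 0.758 0.455 -0.467
  outer loop
   vertex 4.2 4.2 1.1
   vertex 5.3 3.6 2.3
   vertex 5.6 3.1 2.3
  endloop
 endfacet
 facet normal -0.319 0.296 -0.900
  outer loop
   vertex 4.2 4.2 1.1
   vertex 3.6 0.2 0.0
   vertex 1.5 2.5 1.5
  endloop
 endfacet
 facet normal -0.400 0.447 -0.800
  outer loop
   vertex 4.2 4.2 1.1
   vertex 1.5 2.5 1.5
   vertex 0.4 5.1 3.5
  endloop
 endfacet
 facet normal 0.063 0.963 -0.261
  outer loop
   vertex 4.2 4.2 1.1
   vertex 0.4 5.1 3.5
   vertex 4.4 5.3 5.2
  endloop
 endfacet
 facet normal 0.646 0.729 -0.227
  outer loop
   vertex 4.2 4.2 1.1
   vertex 4.4 5.3 5.2
   vertex 5.3 3.6 2.3
  endloop
 endfacet
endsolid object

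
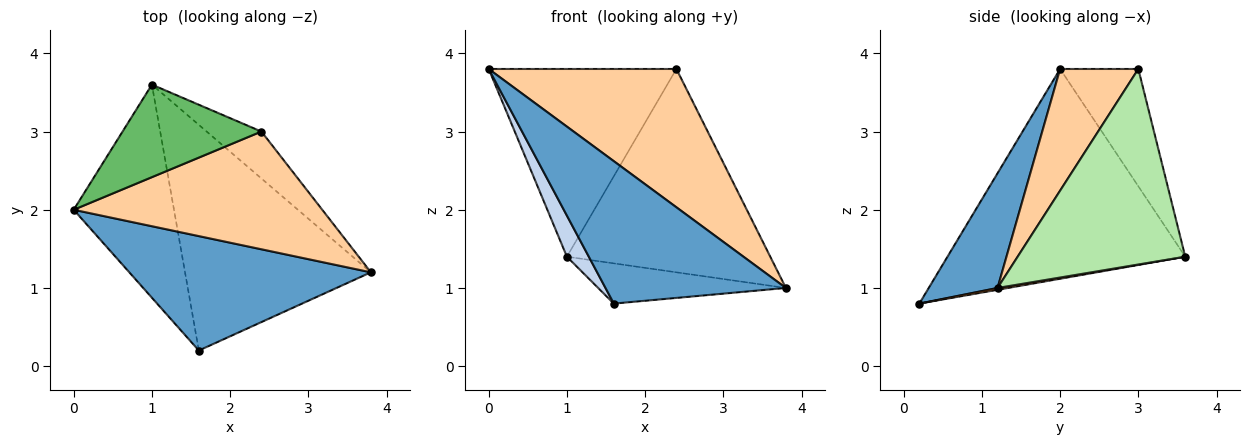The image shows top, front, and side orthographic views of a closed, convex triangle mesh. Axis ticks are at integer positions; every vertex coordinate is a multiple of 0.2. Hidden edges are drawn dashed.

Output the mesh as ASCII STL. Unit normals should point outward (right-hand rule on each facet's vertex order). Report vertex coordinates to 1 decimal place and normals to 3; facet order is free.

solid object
 facet normal 0.285 -0.747 0.600
  outer loop
   vertex 1.6 0.2 0.8
   vertex 3.8 1.2 1.0
   vertex 0.0 2.0 3.8
  endloop
 endfacet
 facet normal -0.899 -0.083 -0.430
  outer loop
   vertex 1.6 0.2 0.8
   vertex 0.0 2.0 3.8
   vertex 1.0 3.6 1.4
  endloop
 endfacet
 facet normal 0.010 0.175 -0.984
  outer loop
   vertex 1.6 0.2 0.8
   vertex 1.0 3.6 1.4
   vertex 3.8 1.2 1.0
  endloop
 endfacet
 facet normal 0.302 -0.726 0.618
  outer loop
   vertex 2.4 3.0 3.8
   vertex 0.0 2.0 3.8
   vertex 3.8 1.2 1.0
  endloop
 endfacet
 facet normal -0.350 0.840 0.414
  outer loop
   vertex 2.4 3.0 3.8
   vertex 1.0 3.6 1.4
   vertex 0.0 2.0 3.8
  endloop
 endfacet
 facet normal 0.626 0.760 -0.175
  outer loop
   vertex 2.4 3.0 3.8
   vertex 3.8 1.2 1.0
   vertex 1.0 3.6 1.4
  endloop
 endfacet
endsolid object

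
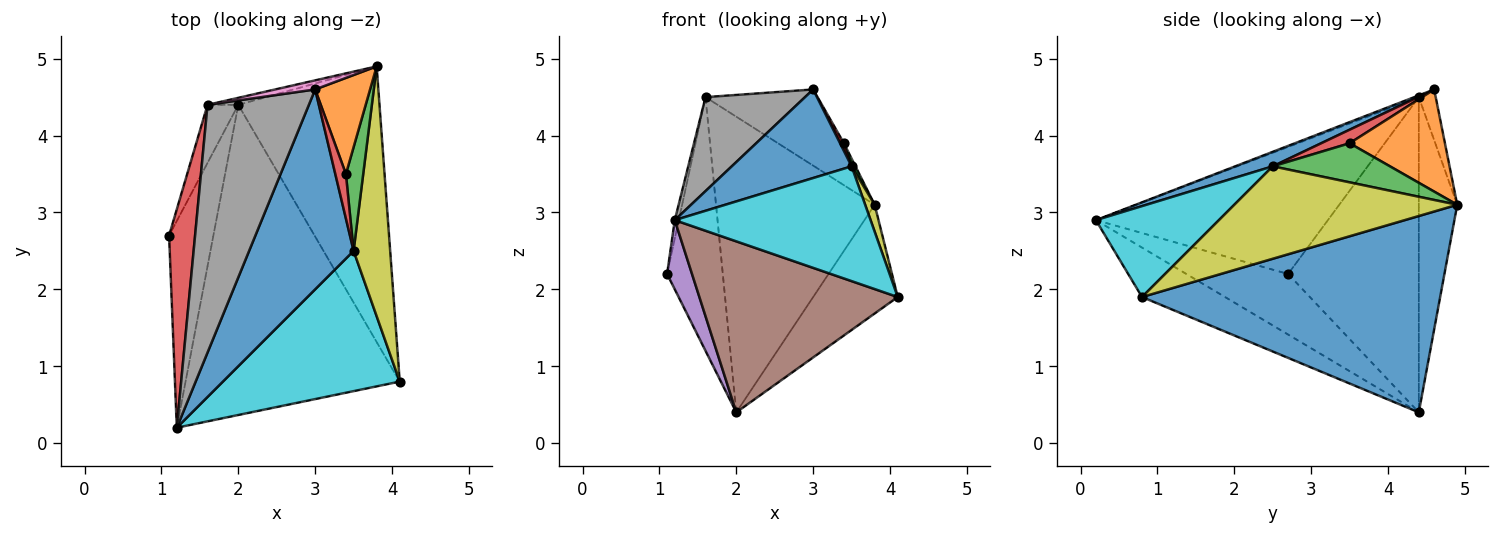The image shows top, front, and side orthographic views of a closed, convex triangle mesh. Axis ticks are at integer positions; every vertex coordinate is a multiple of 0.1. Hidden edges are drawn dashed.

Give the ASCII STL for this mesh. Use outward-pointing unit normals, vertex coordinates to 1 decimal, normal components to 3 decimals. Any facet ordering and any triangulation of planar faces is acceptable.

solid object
 facet normal 0.791 0.224 -0.569
  outer loop
   vertex 2.0 4.4 0.4
   vertex 3.8 4.9 3.1
   vertex 4.1 0.8 1.9
  endloop
 endfacet
 facet normal -0.916 0.390 -0.089
  outer loop
   vertex 1.6 4.4 4.5
   vertex 2.0 4.4 0.4
   vertex 1.1 2.7 2.2
  endloop
 endfacet
 facet normal -0.235 0.972 -0.023
  outer loop
   vertex 1.6 4.4 4.5
   vertex 3.8 4.9 3.1
   vertex 2.0 4.4 0.4
  endloop
 endfacet
 facet normal -0.980 0.017 0.200
  outer loop
   vertex 1.2 0.2 2.9
   vertex 1.6 4.4 4.5
   vertex 1.1 2.7 2.2
  endloop
 endfacet
 facet normal -0.792 -0.194 -0.579
  outer loop
   vertex 1.2 0.2 2.9
   vertex 1.1 2.7 2.2
   vertex 2.0 4.4 0.4
  endloop
 endfacet
 facet normal -0.198 -0.473 -0.858
  outer loop
   vertex 1.2 0.2 2.9
   vertex 2.0 4.4 0.4
   vertex 4.1 0.8 1.9
  endloop
 endfacet
 facet normal -0.149 0.982 0.117
  outer loop
   vertex 3.0 4.6 4.6
   vertex 3.8 4.9 3.1
   vertex 1.6 4.4 4.5
  endloop
 endfacet
 facet normal -0.016 -0.355 0.935
  outer loop
   vertex 3.0 4.6 4.6
   vertex 1.6 4.4 4.5
   vertex 1.2 0.2 2.9
  endloop
 endfacet
 facet normal 0.929 -0.040 0.368
  outer loop
   vertex 3.5 2.5 3.6
   vertex 4.1 0.8 1.9
   vertex 3.8 4.9 3.1
  endloop
 endfacet
 facet normal 0.370 -0.589 0.719
  outer loop
   vertex 3.5 2.5 3.6
   vertex 1.2 0.2 2.9
   vertex 4.1 0.8 1.9
  endloop
 endfacet
 facet normal 0.126 -0.402 0.907
  outer loop
   vertex 3.5 2.5 3.6
   vertex 3.0 4.6 4.6
   vertex 1.2 0.2 2.9
  endloop
 endfacet
 facet normal 0.881 0.019 0.473
  outer loop
   vertex 3.4 3.5 3.9
   vertex 3.8 4.9 3.1
   vertex 3.0 4.6 4.6
  endloop
 endfacet
 facet normal 0.914 -0.030 0.405
  outer loop
   vertex 3.4 3.5 3.9
   vertex 3.5 2.5 3.6
   vertex 3.8 4.9 3.1
  endloop
 endfacet
 facet normal 0.783 -0.106 0.613
  outer loop
   vertex 3.4 3.5 3.9
   vertex 3.0 4.6 4.6
   vertex 3.5 2.5 3.6
  endloop
 endfacet
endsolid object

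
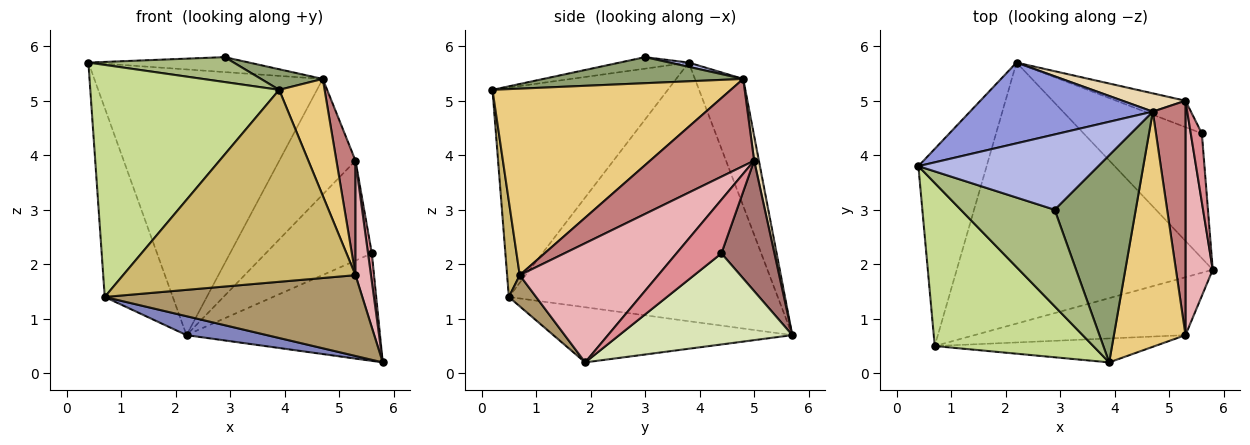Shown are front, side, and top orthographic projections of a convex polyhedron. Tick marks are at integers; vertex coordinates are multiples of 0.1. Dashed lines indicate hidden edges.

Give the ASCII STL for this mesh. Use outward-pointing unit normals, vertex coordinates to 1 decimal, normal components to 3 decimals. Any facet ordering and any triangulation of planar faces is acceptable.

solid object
 facet normal -0.939 0.238 -0.248
  outer loop
   vertex 0.7 0.5 1.4
   vertex 0.4 3.8 5.7
   vertex 2.2 5.7 0.7
  endloop
 endfacet
 facet normal -0.210 -0.071 -0.975
  outer loop
   vertex 0.7 0.5 1.4
   vertex 2.2 5.7 0.7
   vertex 5.8 1.9 0.2
  endloop
 endfacet
 facet normal -0.198 0.938 0.285
  outer loop
   vertex 4.7 4.8 5.4
   vertex 2.2 5.7 0.7
   vertex 0.4 3.8 5.7
  endloop
 endfacet
 facet normal 0.023 0.195 0.981
  outer loop
   vertex 4.7 4.8 5.4
   vertex 0.4 3.8 5.7
   vertex 2.9 3.0 5.8
  endloop
 endfacet
 facet normal 0.305 -0.094 0.948
  outer loop
   vertex 3.9 0.2 5.2
   vertex 4.7 4.8 5.4
   vertex 2.9 3.0 5.8
  endloop
 endfacet
 facet normal -0.118 -0.248 0.962
  outer loop
   vertex 3.9 0.2 5.2
   vertex 2.9 3.0 5.8
   vertex 0.4 3.8 5.7
  endloop
 endfacet
 facet normal -0.605 -0.652 0.458
  outer loop
   vertex 3.9 0.2 5.2
   vertex 0.4 3.8 5.7
   vertex 0.7 0.5 1.4
  endloop
 endfacet
 facet normal 0.504 0.564 -0.654
  outer loop
   vertex 5.6 4.4 2.2
   vertex 5.8 1.9 0.2
   vertex 2.2 5.7 0.7
  endloop
 endfacet
 facet normal 0.086 -0.810 -0.581
  outer loop
   vertex 5.3 0.7 1.8
   vertex 0.7 0.5 1.4
   vertex 5.8 1.9 0.2
  endloop
 endfacet
 facet normal 0.054 -0.991 -0.124
  outer loop
   vertex 5.3 0.7 1.8
   vertex 3.9 0.2 5.2
   vertex 0.7 0.5 1.4
  endloop
 endfacet
 facet normal 0.919 -0.175 0.353
  outer loop
   vertex 5.3 0.7 1.8
   vertex 4.7 4.8 5.4
   vertex 3.9 0.2 5.2
  endloop
 endfacet
 facet normal 0.062 0.986 0.156
  outer loop
   vertex 5.3 5.0 3.9
   vertex 2.2 5.7 0.7
   vertex 4.7 4.8 5.4
  endloop
 endfacet
 facet normal 0.435 0.871 -0.231
  outer loop
   vertex 5.3 5.0 3.9
   vertex 5.6 4.4 2.2
   vertex 2.2 5.7 0.7
  endloop
 endfacet
 facet normal 0.923 -0.169 0.347
  outer loop
   vertex 5.3 5.0 3.9
   vertex 4.7 4.8 5.4
   vertex 5.3 0.7 1.8
  endloop
 endfacet
 facet normal 0.976 -0.083 0.202
  outer loop
   vertex 5.3 5.0 3.9
   vertex 5.8 1.9 0.2
   vertex 5.6 4.4 2.2
  endloop
 endfacet
 facet normal 0.969 -0.108 0.222
  outer loop
   vertex 5.3 5.0 3.9
   vertex 5.3 0.7 1.8
   vertex 5.8 1.9 0.2
  endloop
 endfacet
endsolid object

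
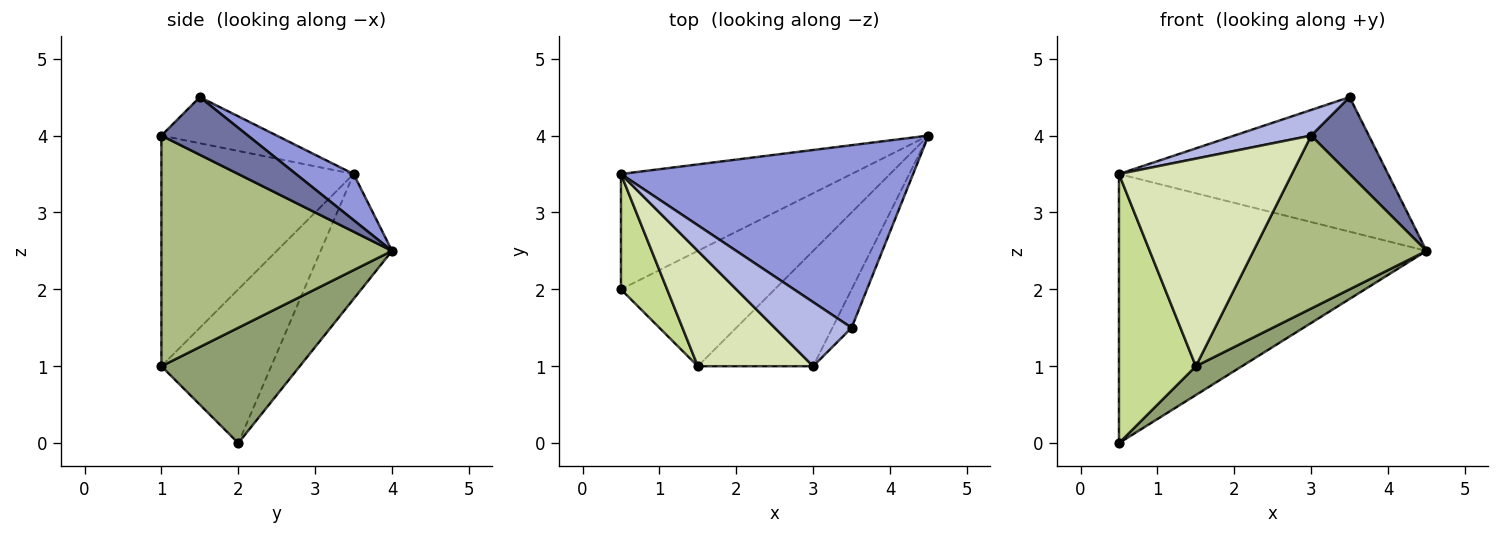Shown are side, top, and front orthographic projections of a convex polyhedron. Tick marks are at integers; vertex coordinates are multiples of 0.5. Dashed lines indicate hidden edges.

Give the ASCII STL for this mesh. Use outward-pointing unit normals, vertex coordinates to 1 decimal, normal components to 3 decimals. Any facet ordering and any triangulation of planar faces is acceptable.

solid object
 facet normal 0.802 -0.535 -0.267
  outer loop
   vertex 3.5 1.5 4.5
   vertex 3.0 1.0 4.0
   vertex 4.5 4.0 2.5
  endloop
 endfacet
 facet normal -0.209 0.899 -0.385
  outer loop
   vertex 0.5 3.5 3.5
   vertex 4.5 4.0 2.5
   vertex 0.5 2.0 0.0
  endloop
 endfacet
 facet normal 0.126 0.588 0.799
  outer loop
   vertex 0.5 3.5 3.5
   vertex 3.5 1.5 4.5
   vertex 4.5 4.0 2.5
  endloop
 endfacet
 facet normal -0.487 -0.324 0.811
  outer loop
   vertex 0.5 3.5 3.5
   vertex 3.0 1.0 4.0
   vertex 3.5 1.5 4.5
  endloop
 endfacet
 facet normal 0.588 -0.196 -0.784
  outer loop
   vertex 1.5 1.0 1.0
   vertex 0.5 2.0 0.0
   vertex 4.5 4.0 2.5
  endloop
 endfacet
 facet normal 0.743 -0.557 -0.371
  outer loop
   vertex 1.5 1.0 1.0
   vertex 4.5 4.0 2.5
   vertex 3.0 1.0 4.0
  endloop
 endfacet
 facet normal -0.796 -0.557 0.239
  outer loop
   vertex 1.5 1.0 1.0
   vertex 0.5 3.5 3.5
   vertex 0.5 2.0 0.0
  endloop
 endfacet
 facet normal -0.697 -0.627 0.348
  outer loop
   vertex 1.5 1.0 1.0
   vertex 3.0 1.0 4.0
   vertex 0.5 3.5 3.5
  endloop
 endfacet
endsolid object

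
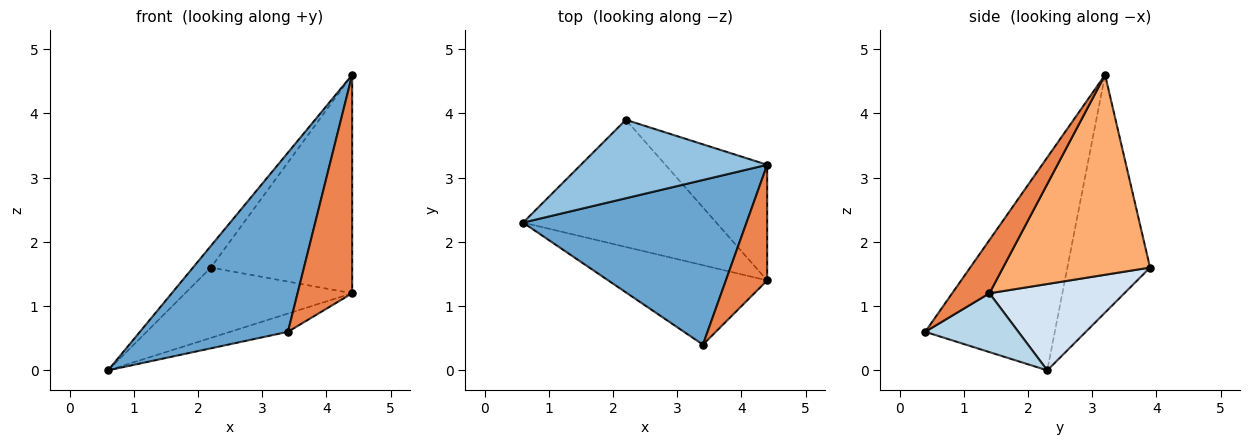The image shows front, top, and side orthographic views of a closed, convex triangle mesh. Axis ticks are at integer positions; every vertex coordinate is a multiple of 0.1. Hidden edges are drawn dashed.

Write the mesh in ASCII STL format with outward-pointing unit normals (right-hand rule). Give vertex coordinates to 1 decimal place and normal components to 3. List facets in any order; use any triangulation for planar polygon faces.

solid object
 facet normal -0.542 -0.619 0.569
  outer loop
   vertex 3.4 0.4 0.6
   vertex 4.4 3.2 4.6
   vertex 0.6 2.3 0.0
  endloop
 endfacet
 facet normal -0.776 0.168 0.608
  outer loop
   vertex 2.2 3.9 1.6
   vertex 0.6 2.3 0.0
   vertex 4.4 3.2 4.6
  endloop
 endfacet
 facet normal 0.339 0.211 -0.917
  outer loop
   vertex 4.4 1.4 1.2
   vertex 3.4 0.4 0.6
   vertex 0.6 2.3 0.0
  endloop
 endfacet
 facet normal 0.364 0.451 -0.815
  outer loop
   vertex 4.4 1.4 1.2
   vertex 0.6 2.3 0.0
   vertex 2.2 3.9 1.6
  endloop
 endfacet
 facet normal 0.516 -0.757 0.401
  outer loop
   vertex 4.4 1.4 1.2
   vertex 4.4 3.2 4.6
   vertex 3.4 0.4 0.6
  endloop
 endfacet
 facet normal 0.677 0.651 -0.344
  outer loop
   vertex 4.4 1.4 1.2
   vertex 2.2 3.9 1.6
   vertex 4.4 3.2 4.6
  endloop
 endfacet
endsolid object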